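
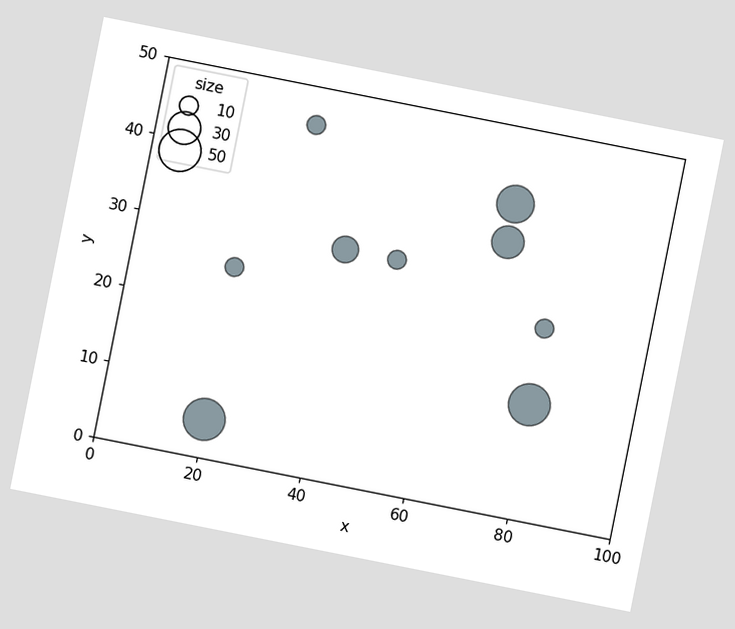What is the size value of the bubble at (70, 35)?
30

The chart is tilted about 11° clockwise. Matching the bubble at (70, 35) against the size legend gives 30.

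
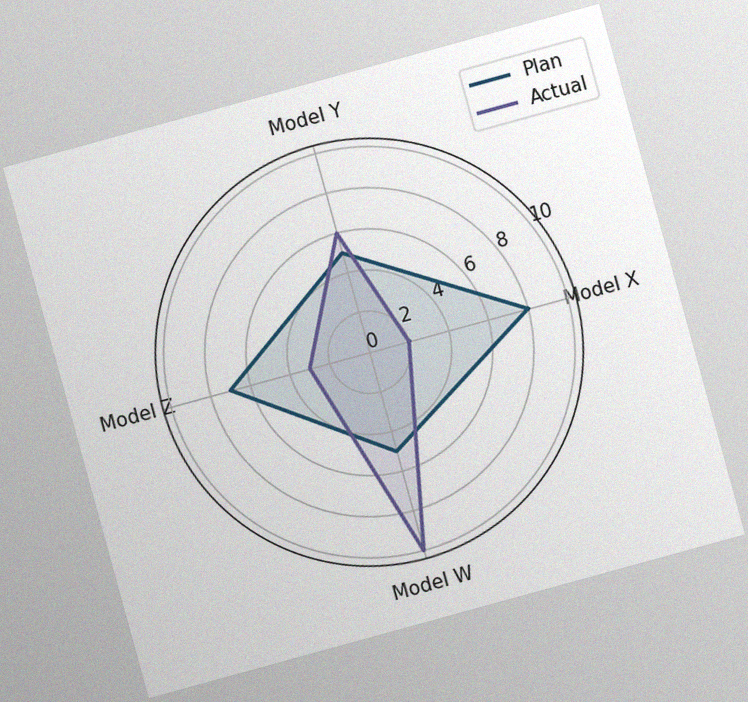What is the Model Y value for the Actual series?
6

The chart is tilted about 15° counter-clockwise, with some photo noise. On the Model Y axis, Actual reaches 6.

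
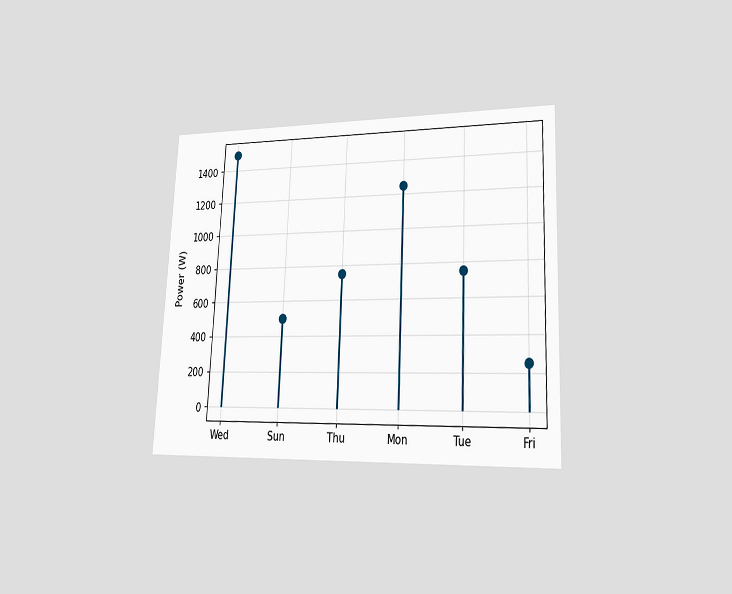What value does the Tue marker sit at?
750W

The chart is tilted about 3° clockwise and viewed at a slight angle. The Tue marker sits at 750W.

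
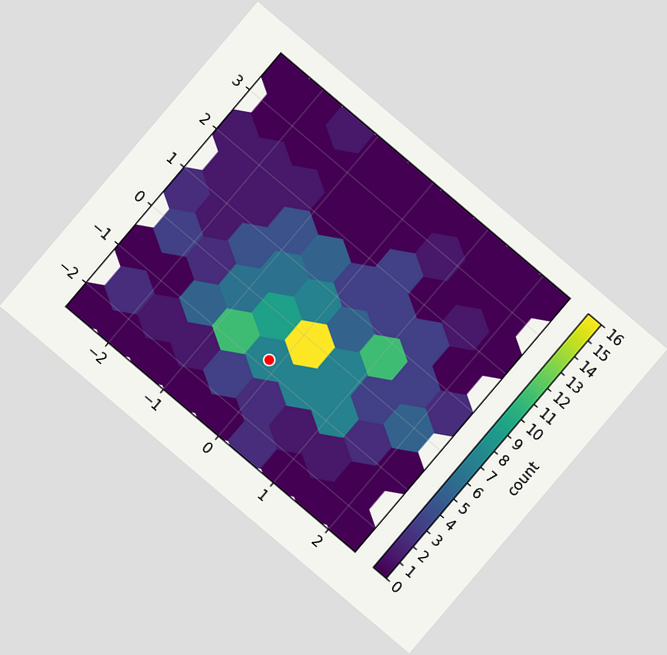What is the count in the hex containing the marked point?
7

The chart is tilted about 40° clockwise. The marked hex reads 7 on the colorbar.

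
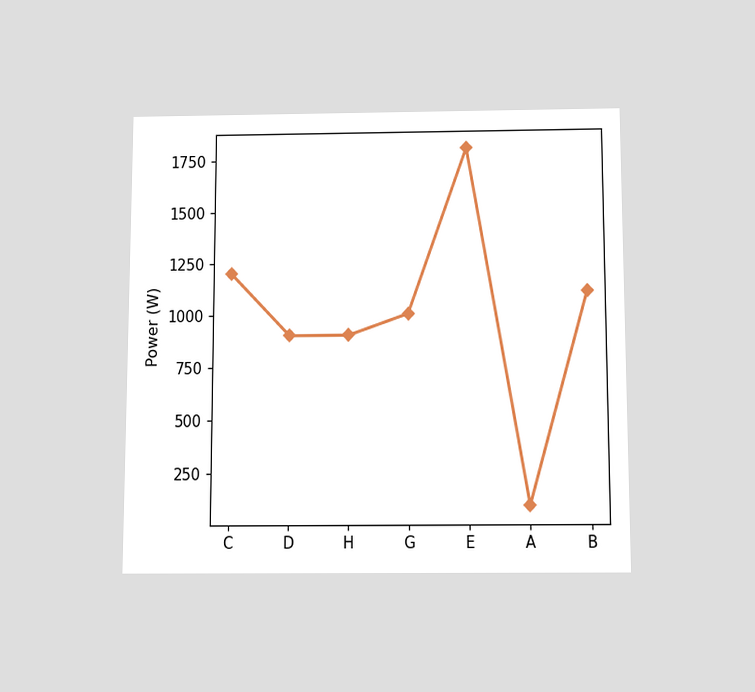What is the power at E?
1800W

The chart is viewed slightly from below. At E, the line is at 1800W.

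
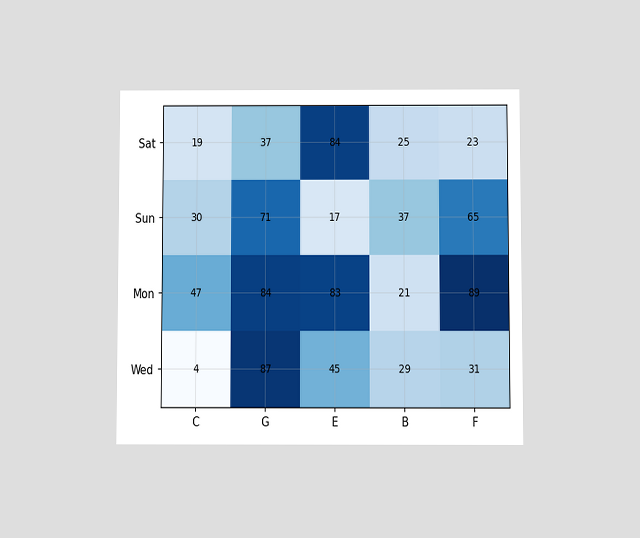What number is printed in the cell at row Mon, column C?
The chart is viewed at a slight angle. The (Mon, C) cell reads 47.

47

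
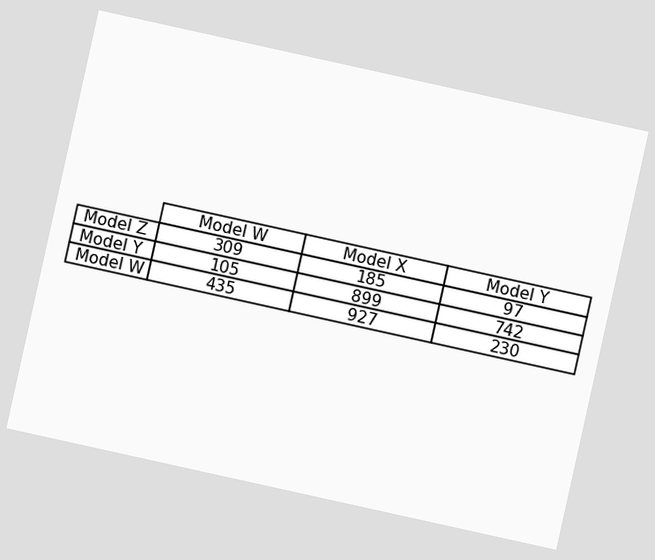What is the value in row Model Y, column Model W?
105

The chart is tilted about 12° clockwise. The (Model Y, Model W) cell reads 105.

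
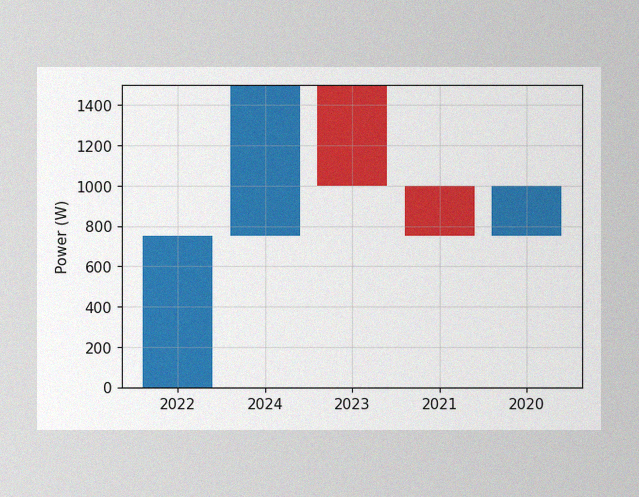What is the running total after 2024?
The image has some photo noise and uneven lighting. After 2024 the running total reaches 1500W.

1500W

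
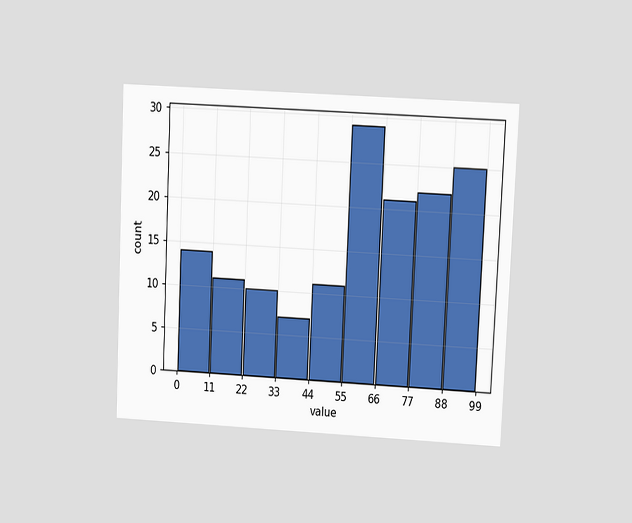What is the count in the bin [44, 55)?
The chart is tilted about 3° clockwise and viewed at a slight angle. The [44, 55) bin has height 11.

11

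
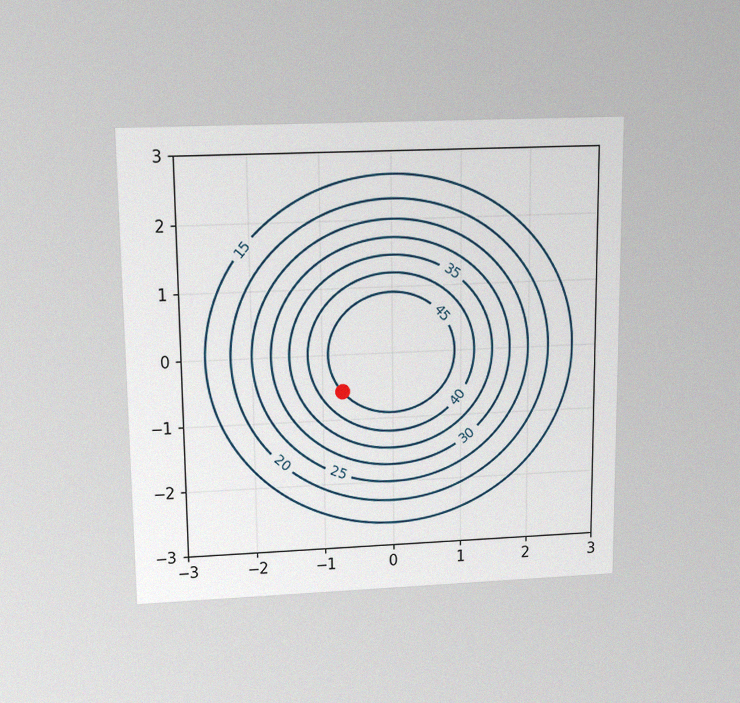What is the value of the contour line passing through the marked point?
45

The chart is viewed slightly from above, with some photo noise. The marked point sits on the contour labelled 45.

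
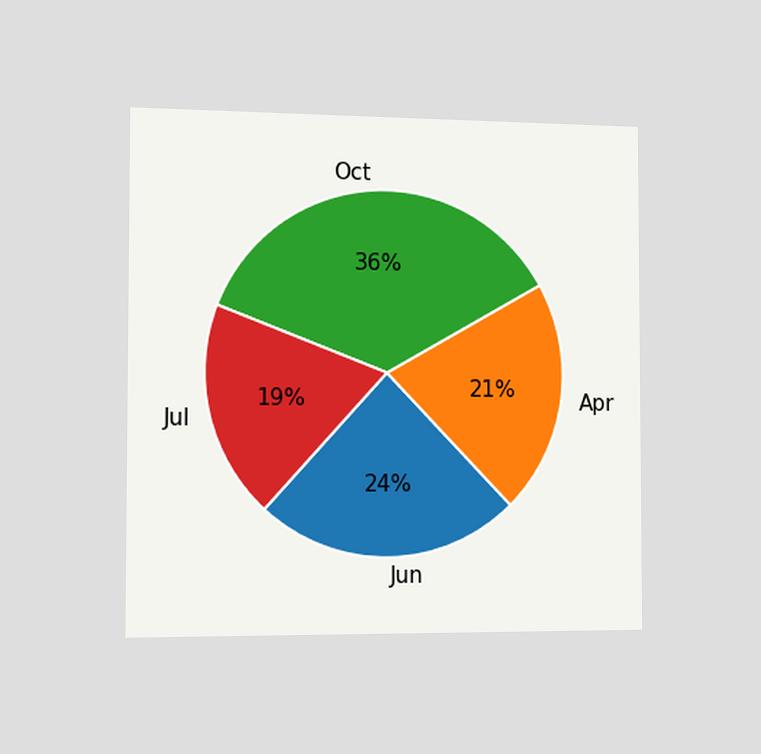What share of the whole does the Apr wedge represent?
21%

The chart is viewed slightly from the left. The Apr slice takes up 21% of the pie.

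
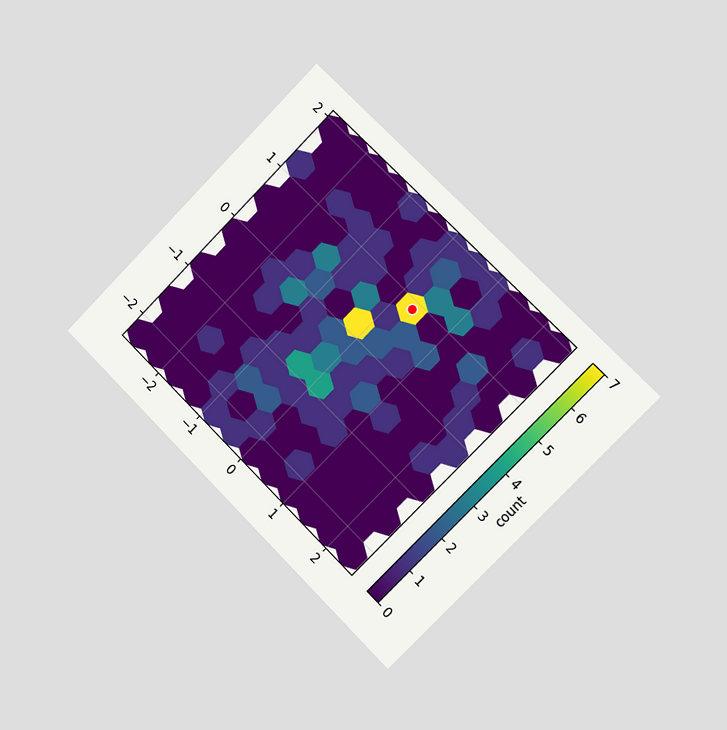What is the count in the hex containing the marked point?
The chart is tilted about 45° clockwise and viewed slightly from the right. The marked hex reads 7 on the colorbar.

7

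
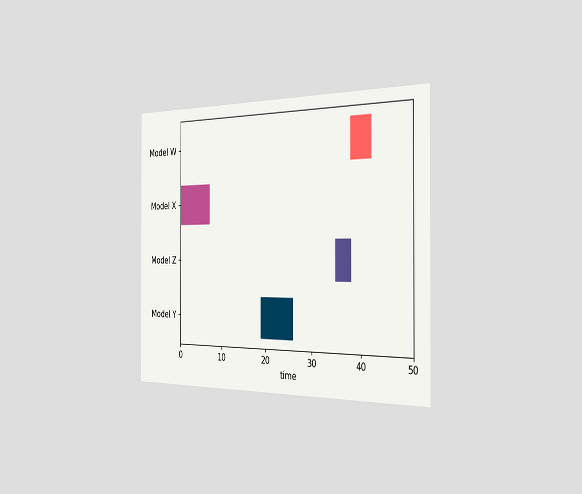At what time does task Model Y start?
19

The chart is viewed slightly from the right. The Model Y bar begins at t=19.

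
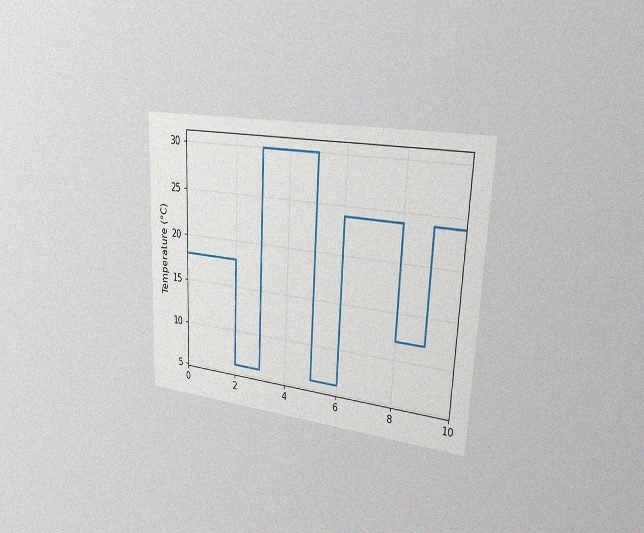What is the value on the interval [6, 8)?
24°C

The chart is tilted about 2° clockwise and viewed slightly from the right, with some photo noise. On [6, 8) the step sits at 24°C.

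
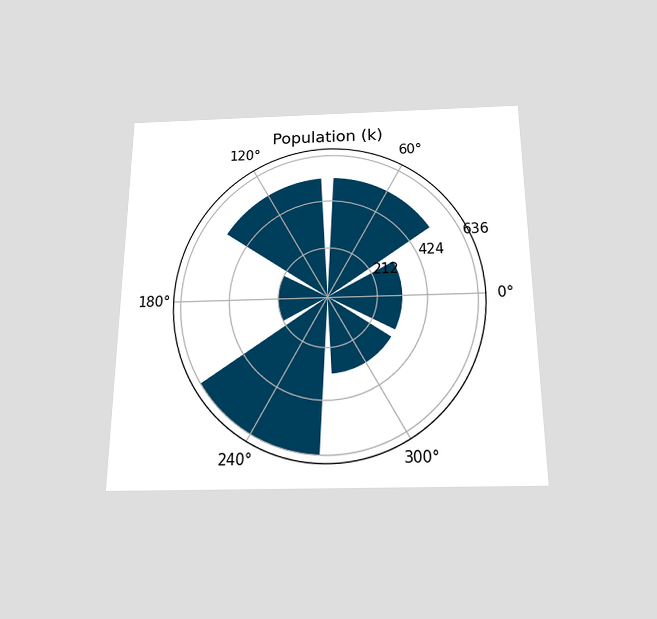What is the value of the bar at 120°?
530k

The chart is viewed slightly from below. The bar at 120° reaches 530k on the radial axis.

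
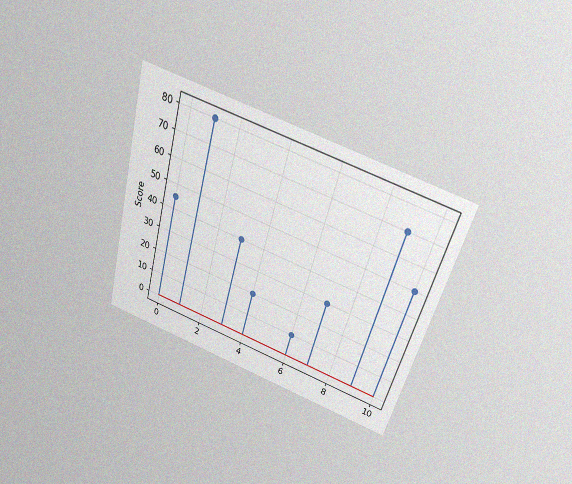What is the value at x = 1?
80

The chart is tilted about 16° clockwise and viewed slightly from above, with some photo noise. The stem at x=1 reaches 80.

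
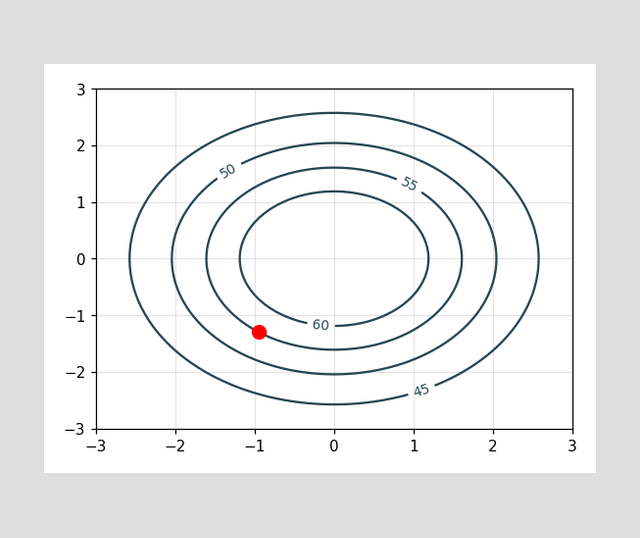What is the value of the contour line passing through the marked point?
55

The marked point sits on the contour labelled 55.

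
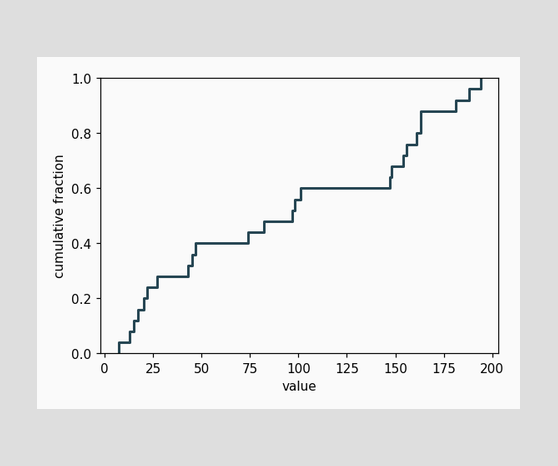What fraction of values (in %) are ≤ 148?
At x=148 the ECDF step is at 68%.

68%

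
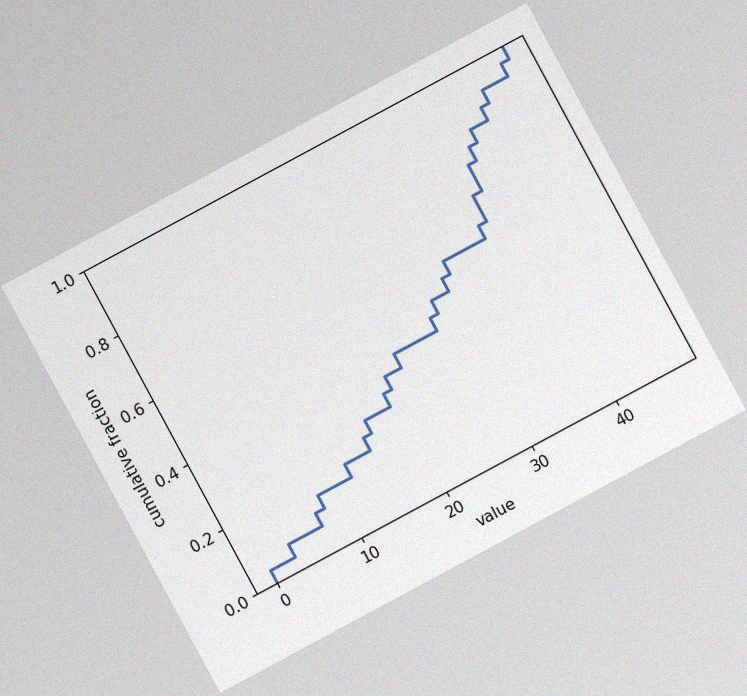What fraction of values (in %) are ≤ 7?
The chart is tilted about 28° counter-clockwise, with some photo noise. At x=7 the ECDF step is at 12%.

12%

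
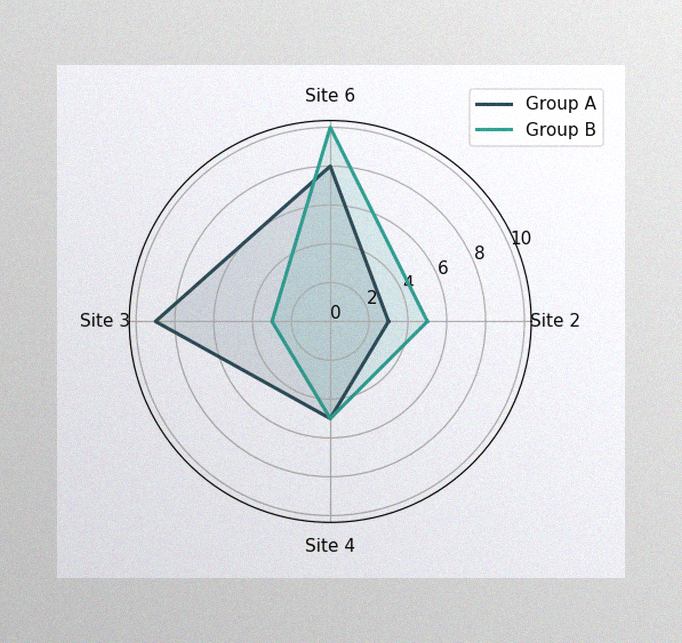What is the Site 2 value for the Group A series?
The image has some photo noise and uneven lighting. On the Site 2 axis, Group A reaches 3.

3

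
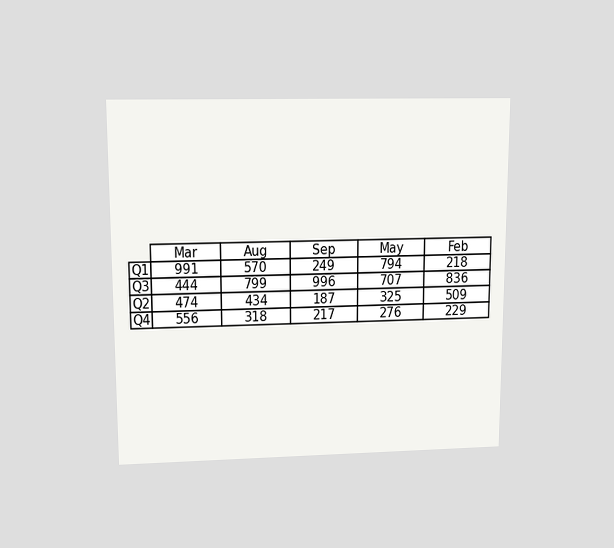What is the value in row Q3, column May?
707

The chart is viewed slightly from above. The (Q3, May) cell reads 707.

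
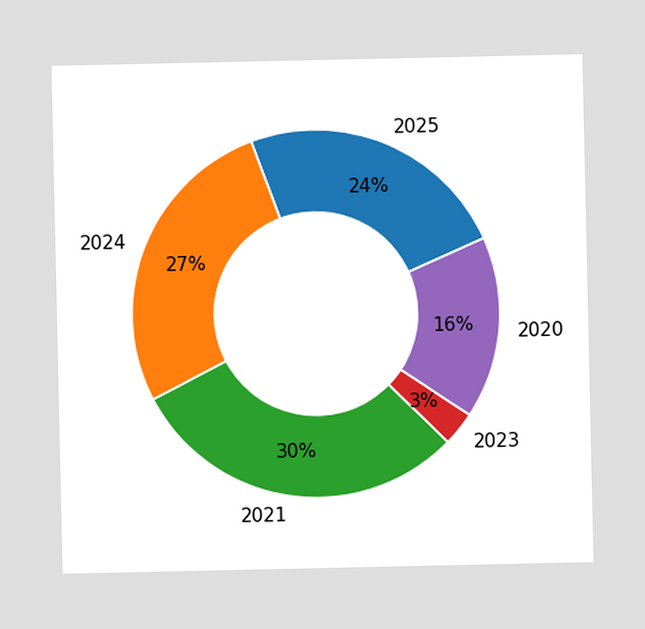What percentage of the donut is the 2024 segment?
27%

The 2024 segment takes up 27% of the ring.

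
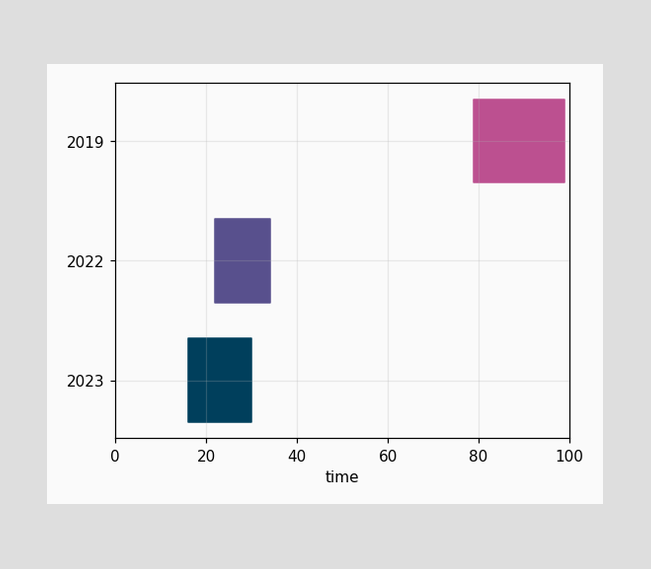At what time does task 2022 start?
22

The 2022 bar begins at t=22.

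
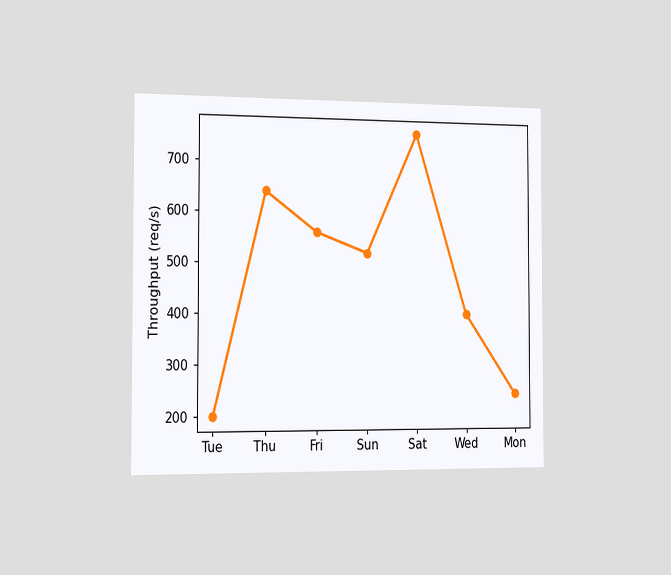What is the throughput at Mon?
240req/s

The chart is viewed slightly from the left. At Mon, the line is at 240req/s.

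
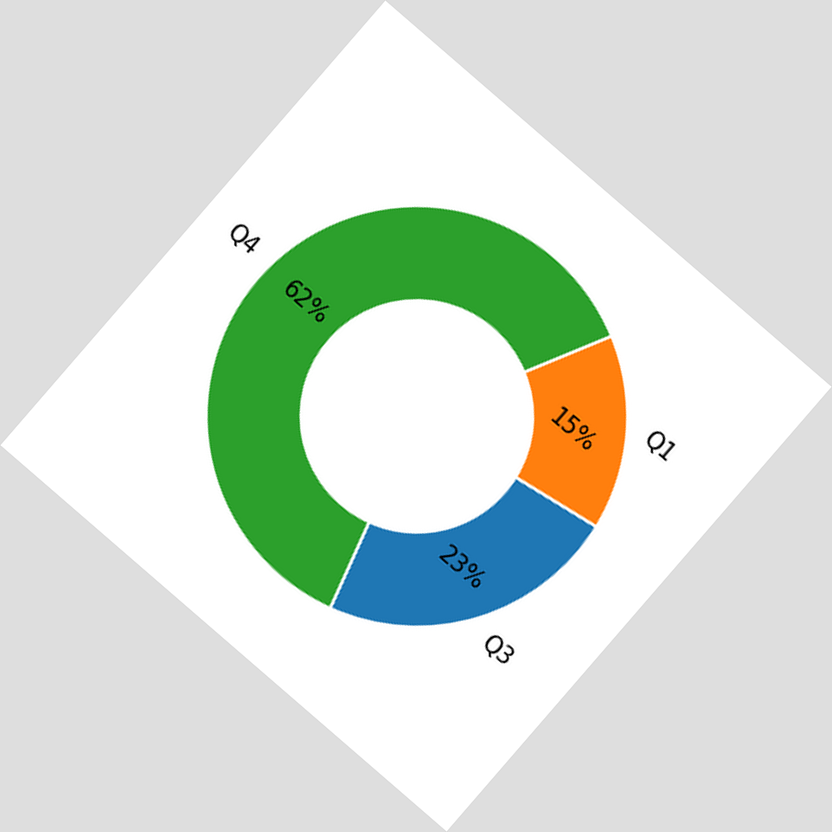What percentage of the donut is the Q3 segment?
23%

The chart is tilted about 41° clockwise. The Q3 segment takes up 23% of the ring.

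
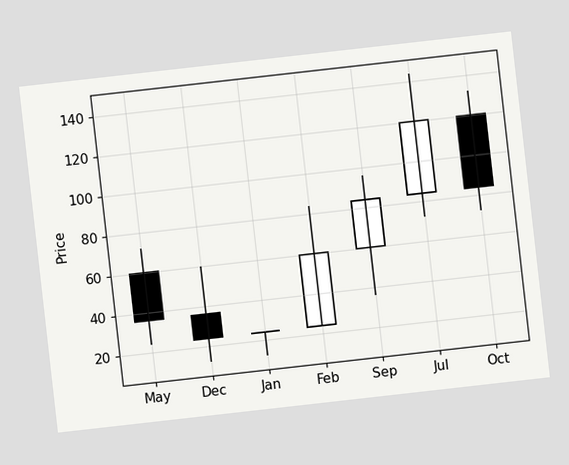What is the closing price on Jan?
24

The chart is tilted about 6° counter-clockwise. The Jan candle closes at 24.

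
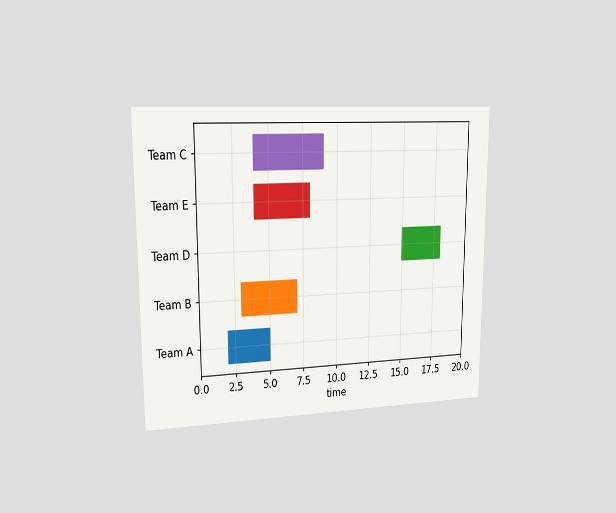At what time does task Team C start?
4

The chart is viewed slightly from the left. The Team C bar begins at t=4.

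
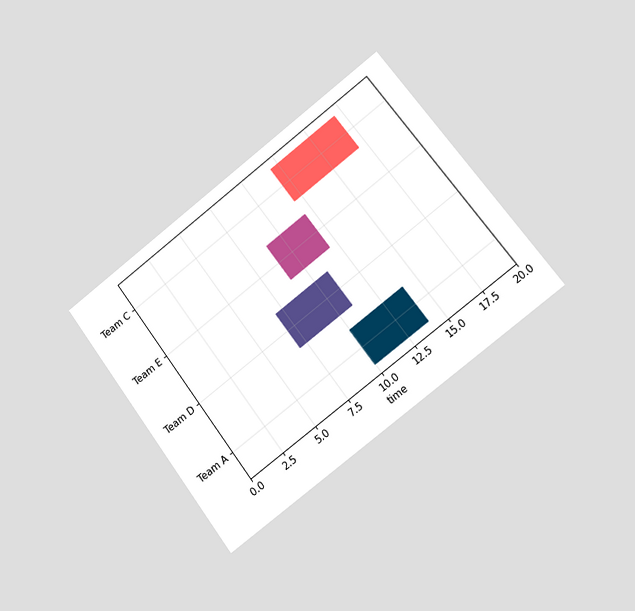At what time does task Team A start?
10

The chart is tilted about 37° counter-clockwise and viewed slightly from the right. The Team A bar begins at t=10.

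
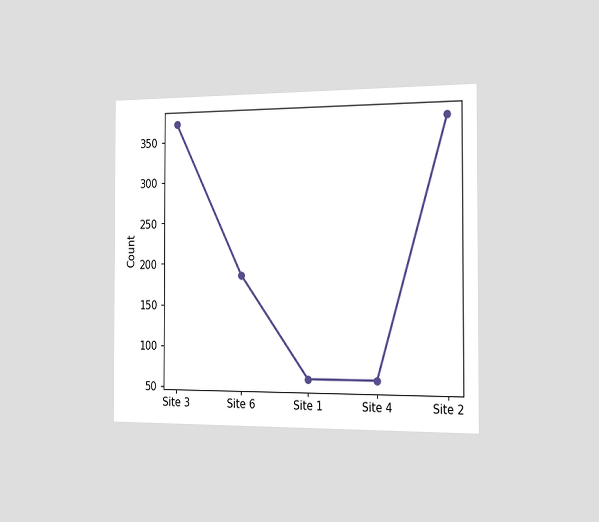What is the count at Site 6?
The chart is viewed slightly from the right. At Site 6, the line is at 186.

186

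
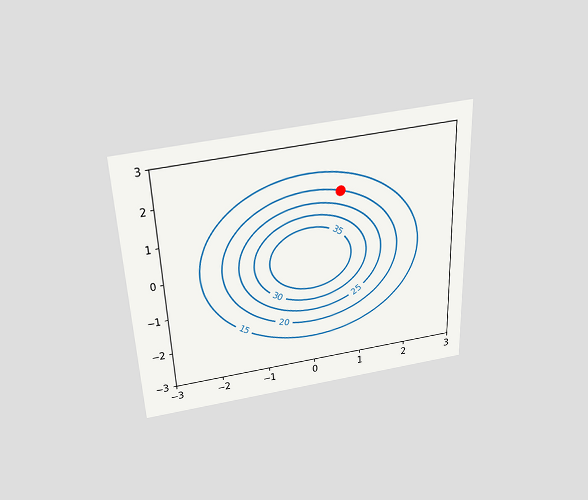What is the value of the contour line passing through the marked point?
The chart is tilted about 2° counter-clockwise and viewed slightly from above. The marked point sits on the contour labelled 20.

20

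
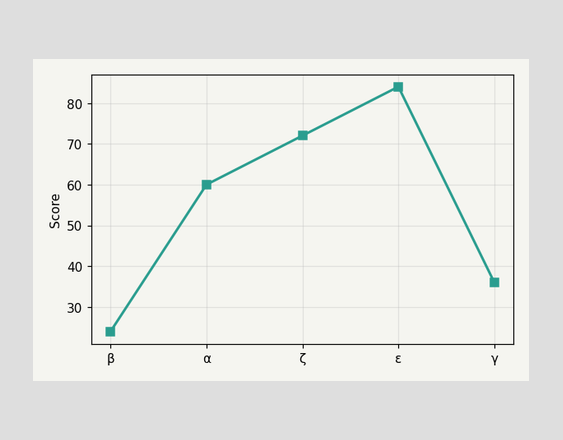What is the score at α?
60

At α, the line is at 60.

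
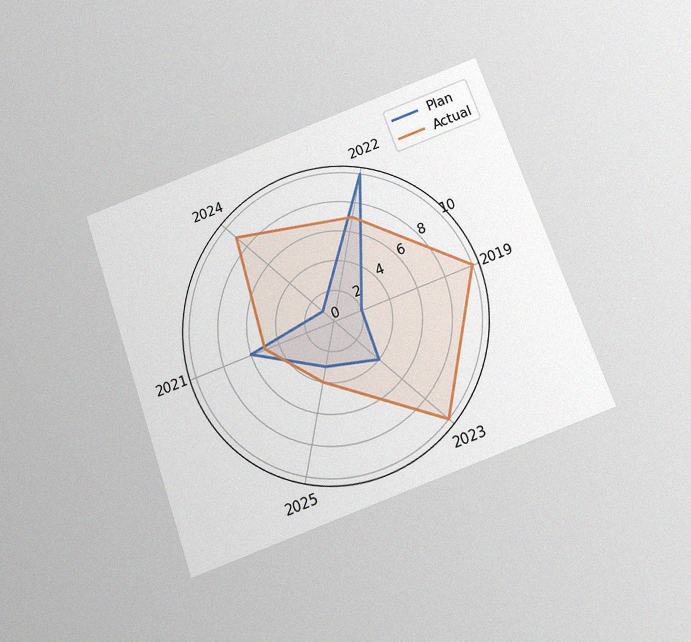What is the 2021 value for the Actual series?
The chart is tilted about 20° counter-clockwise and viewed slightly from below, with some photo noise. On the 2021 axis, Actual reaches 5.

5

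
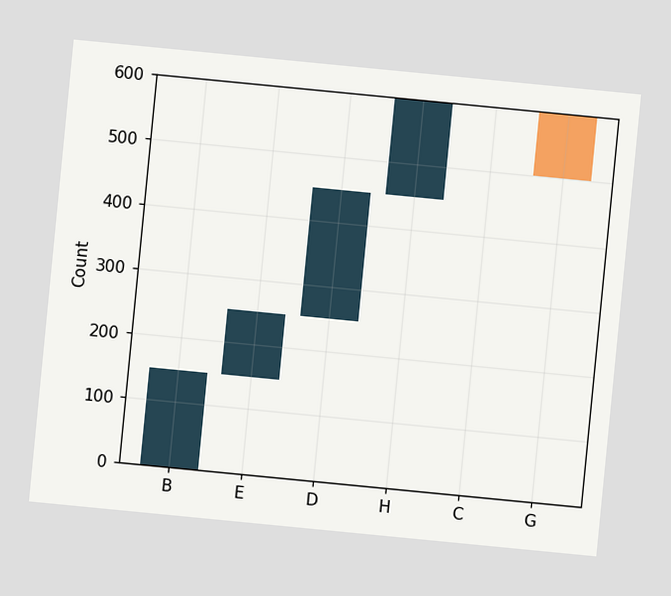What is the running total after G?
500

The chart is tilted about 6° clockwise. After G the running total reaches 500.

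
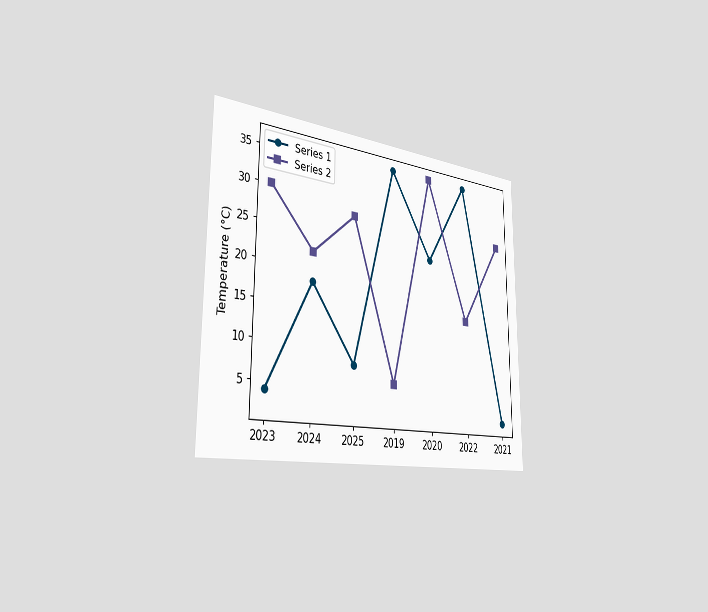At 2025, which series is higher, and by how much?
Series 2, by 20°C

The chart is viewed slightly from the left. At 2025, Series 2 sits above the other line by 20°C.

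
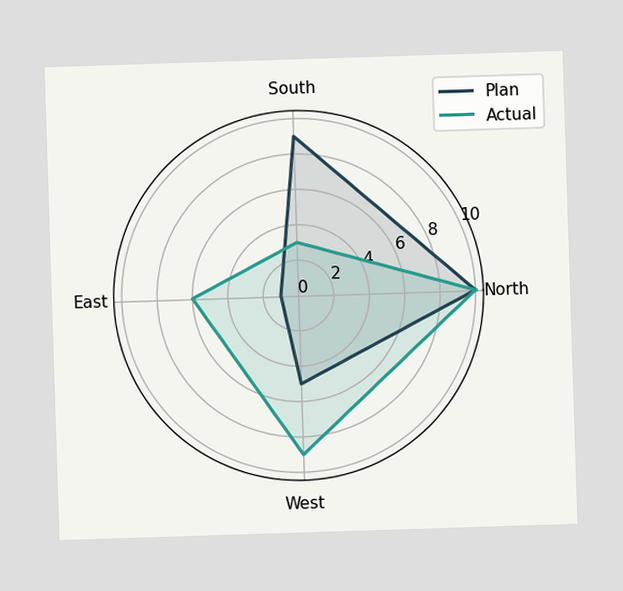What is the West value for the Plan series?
On the West axis, Plan reaches 5.

5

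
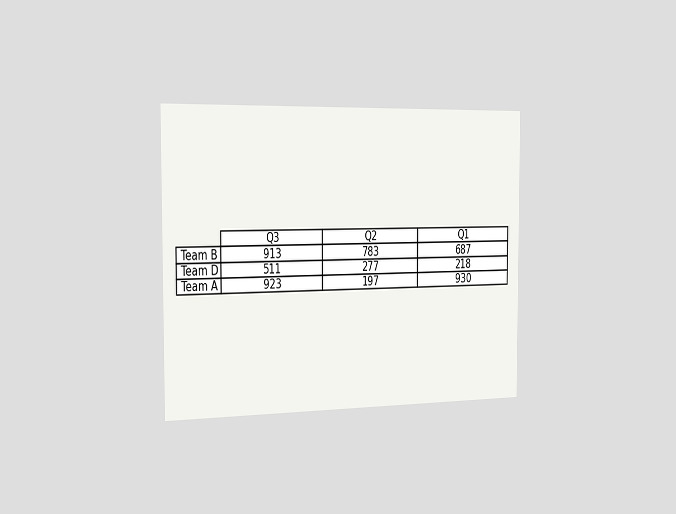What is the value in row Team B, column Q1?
687

The chart is viewed slightly from the left. The (Team B, Q1) cell reads 687.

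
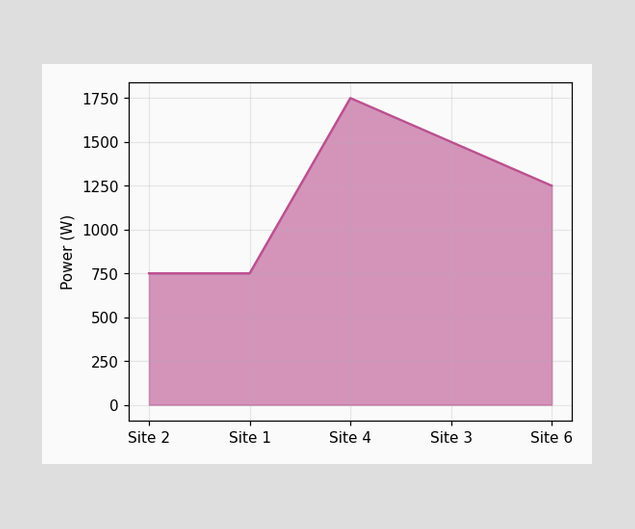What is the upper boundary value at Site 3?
At Site 3 the upper boundary is at 1500W.

1500W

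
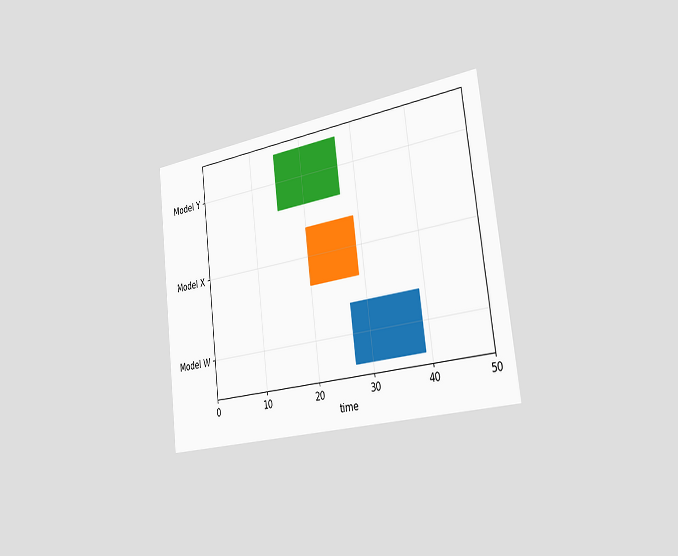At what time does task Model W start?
27

The chart is tilted about 7° counter-clockwise and viewed slightly from the right. The Model W bar begins at t=27.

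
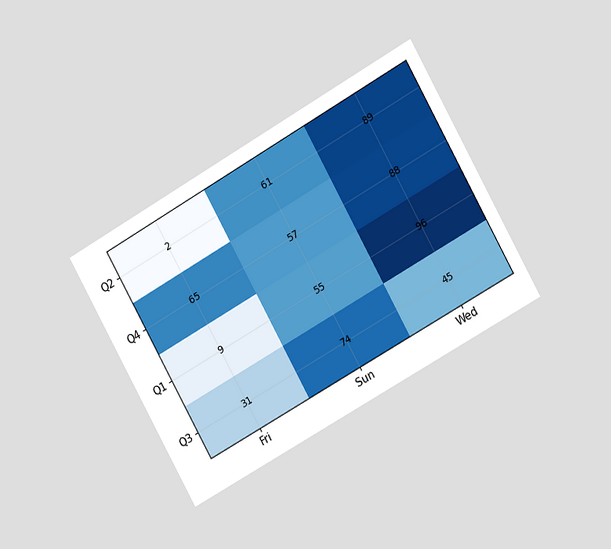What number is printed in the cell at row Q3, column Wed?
The chart is tilted about 29° counter-clockwise and viewed at a slight angle. The (Q3, Wed) cell reads 45.

45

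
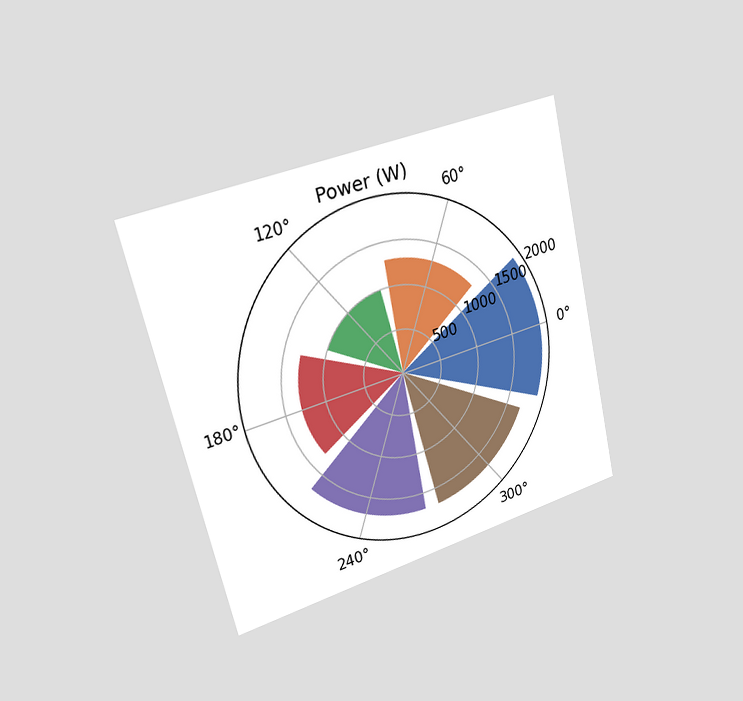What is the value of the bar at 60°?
1300W

The chart is tilted about 14° counter-clockwise and viewed slightly from the left. The bar at 60° reaches 1300W on the radial axis.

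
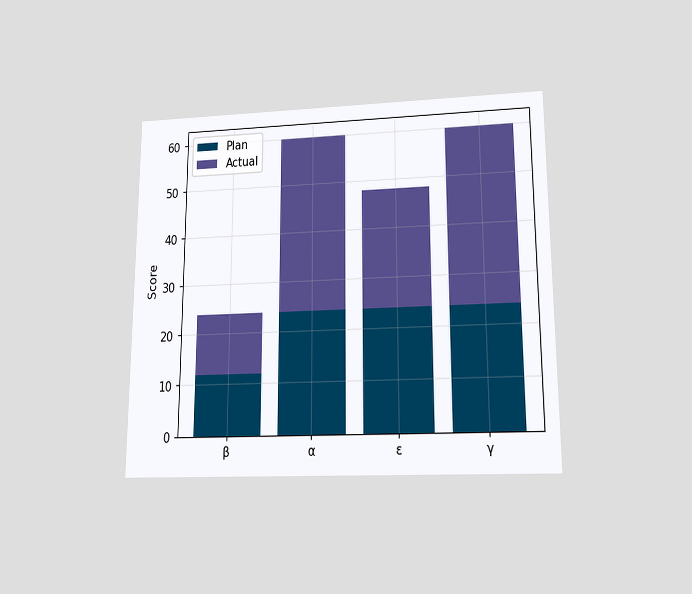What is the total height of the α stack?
The chart is viewed slightly from below. The α stack's top reaches 60 on the y-axis.

60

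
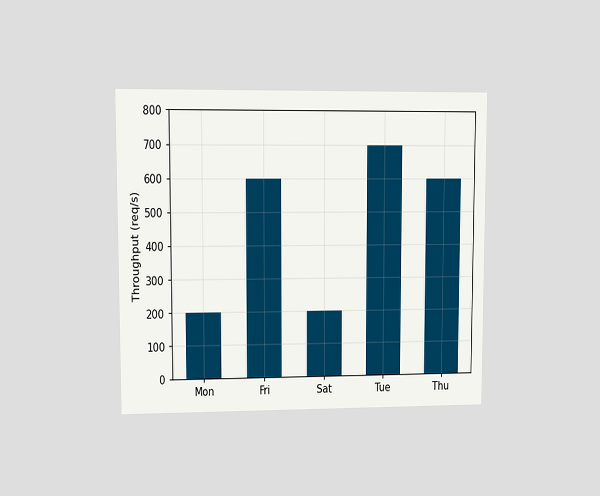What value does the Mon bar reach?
The chart is viewed at a slight angle. Reading along the chart's y-axis, the Mon bar reaches 200req/s.

200req/s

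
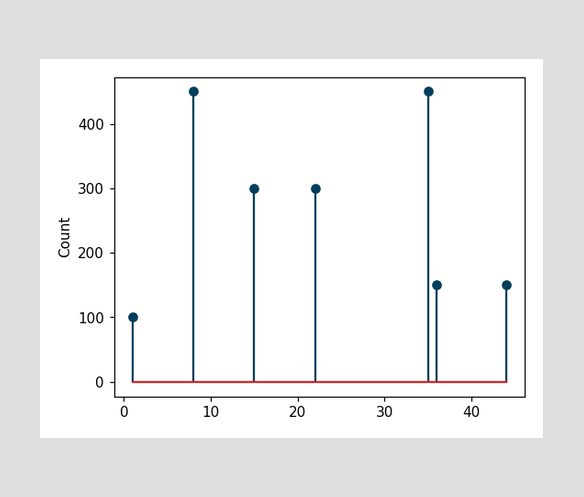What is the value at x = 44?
The stem at x=44 reaches 150.

150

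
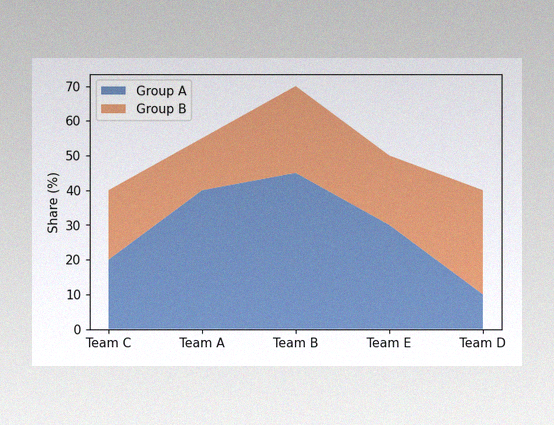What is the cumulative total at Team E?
The image has some photo noise and uneven lighting. The stacked total at Team E reaches 50%.

50%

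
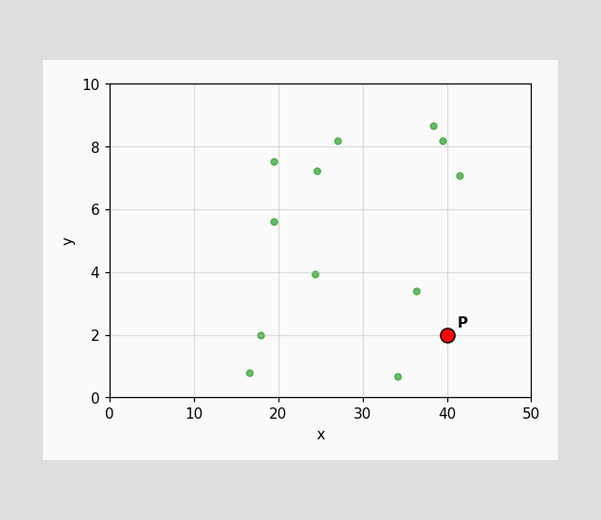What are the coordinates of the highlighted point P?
(40, 2)

Following the gridlines from P to each axis, P sits at (40, 2).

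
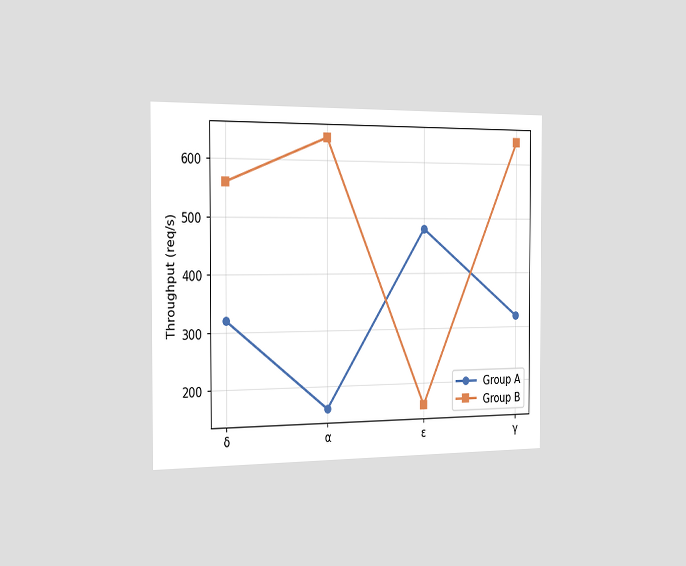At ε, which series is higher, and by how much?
The chart is viewed slightly from the left. At ε, Group A sits above the other line by 320req/s.

Group A, by 320req/s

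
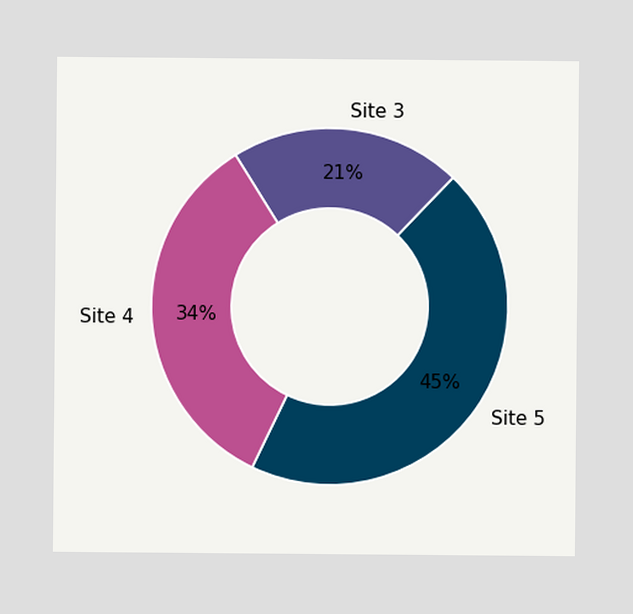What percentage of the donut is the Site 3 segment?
21%

The Site 3 segment takes up 21% of the ring.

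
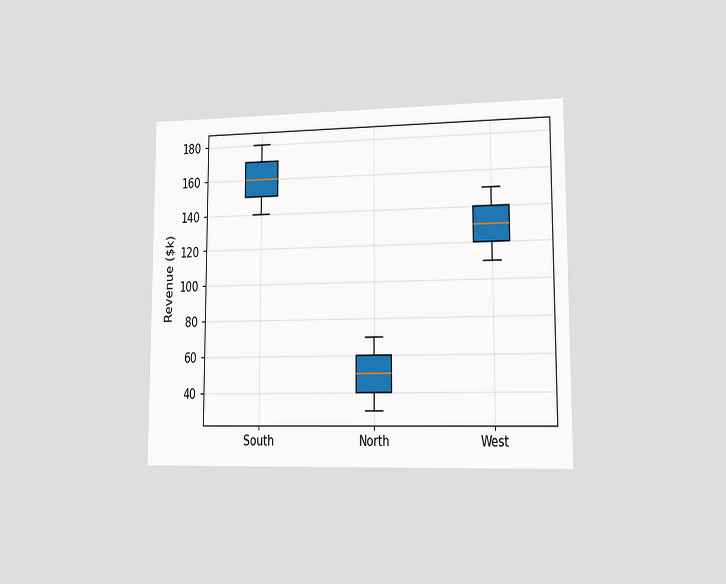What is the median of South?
$160k

The chart is viewed slightly from the right. The median line in the South box sits at $160k.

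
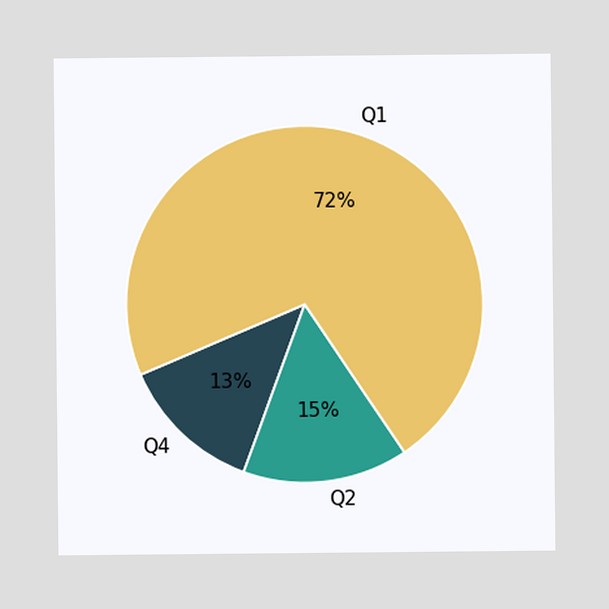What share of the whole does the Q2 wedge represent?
15%

The Q2 slice takes up 15% of the pie.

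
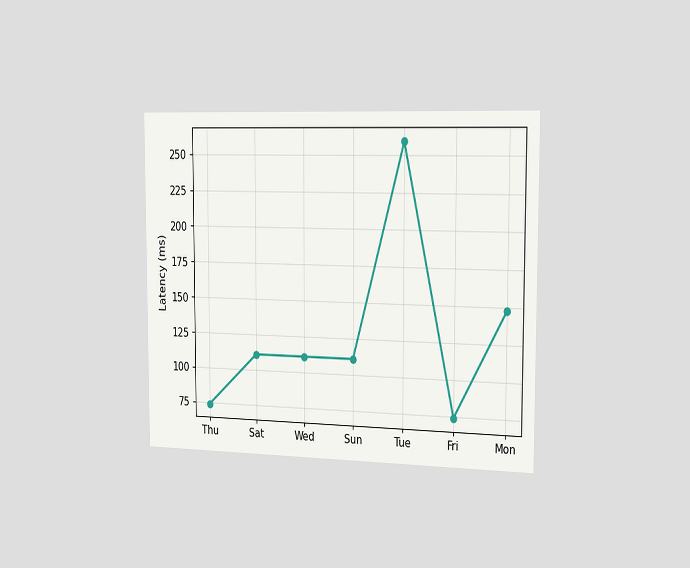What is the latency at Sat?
111ms

The chart is viewed slightly from the right. At Sat, the line is at 111ms.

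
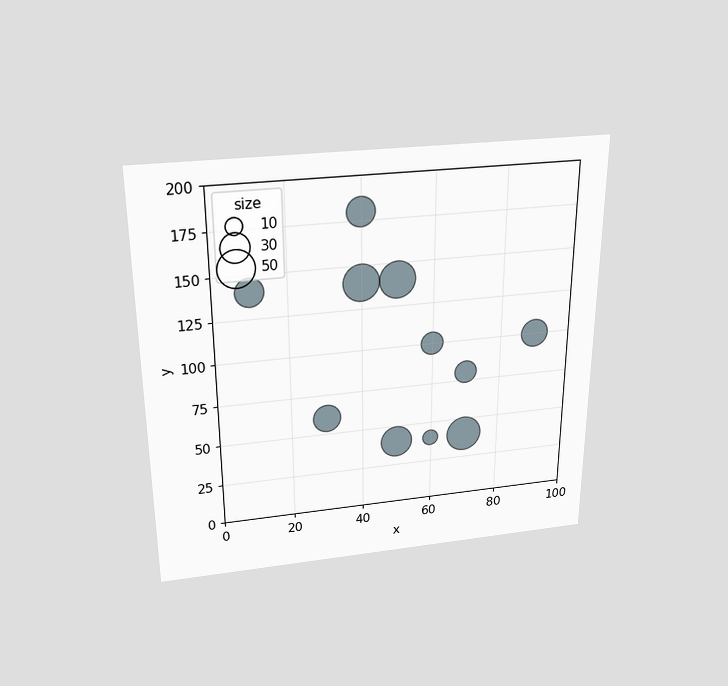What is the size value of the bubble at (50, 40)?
40

The chart is viewed slightly from above. Matching the bubble at (50, 40) against the size legend gives 40.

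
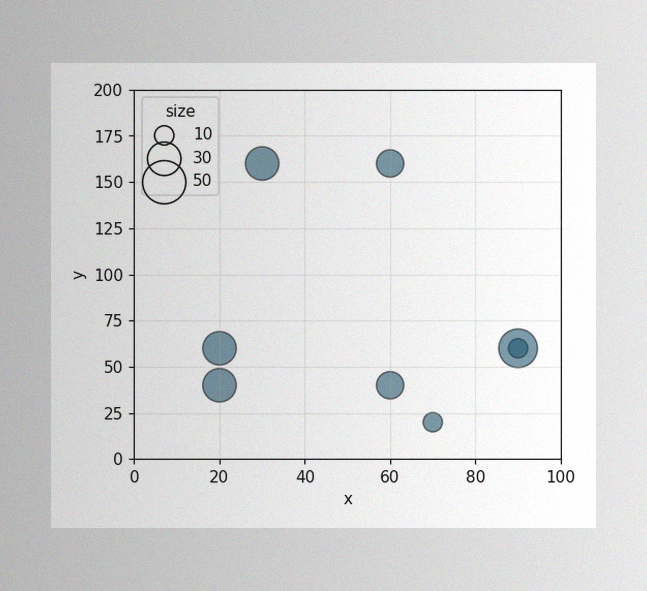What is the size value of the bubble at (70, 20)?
10

The image has some photo noise and uneven lighting. Matching the bubble at (70, 20) against the size legend gives 10.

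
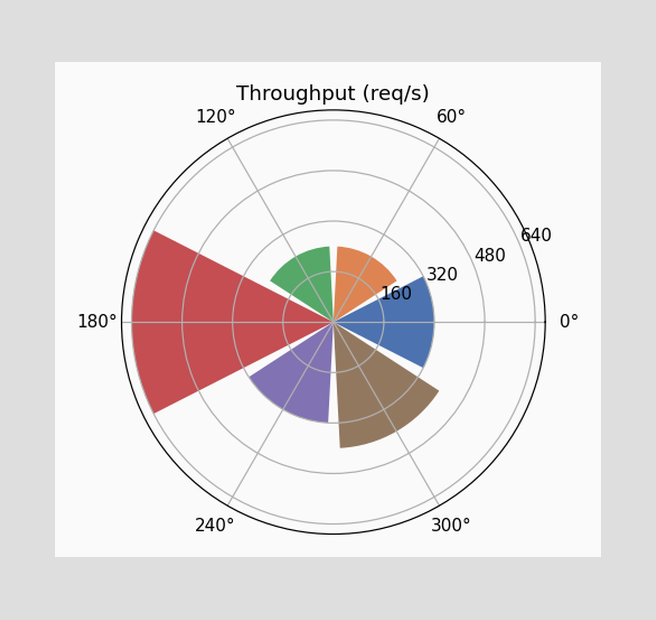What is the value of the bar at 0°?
The bar at 0° reaches 320req/s on the radial axis.

320req/s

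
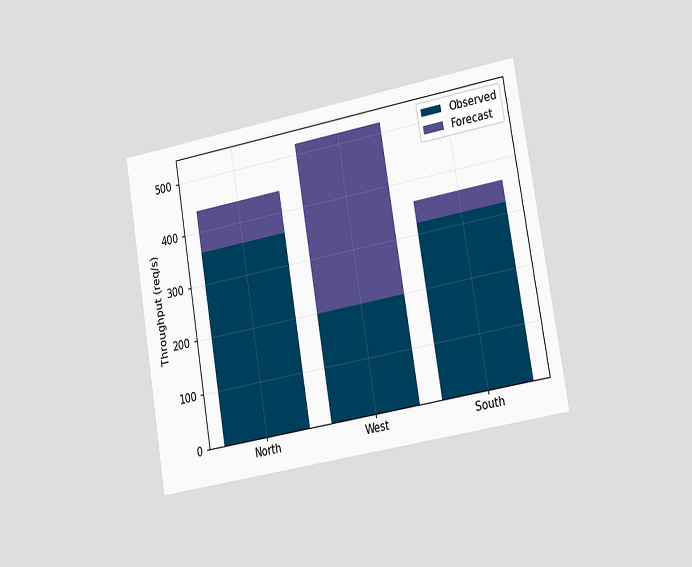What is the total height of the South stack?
360req/s

The chart is tilted about 9° counter-clockwise and viewed slightly from the right. The South stack's top reaches 360req/s on the y-axis.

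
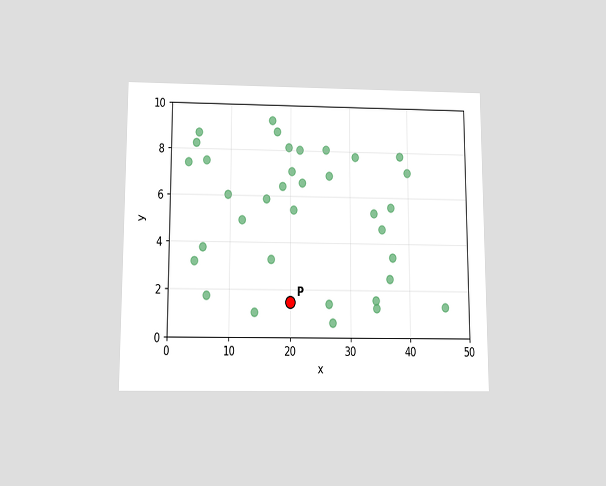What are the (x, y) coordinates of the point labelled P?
The chart is viewed slightly from below. Following the gridlines from P to each axis, P sits at (20, 1.5).

(20, 1.5)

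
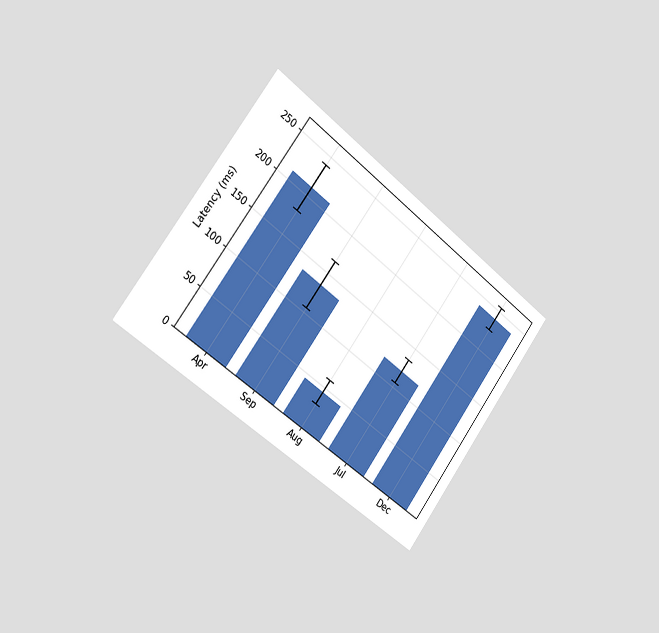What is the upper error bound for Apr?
240ms

The chart is tilted about 37° clockwise and viewed slightly from the left. The Apr bar's upper whisker reaches 240ms.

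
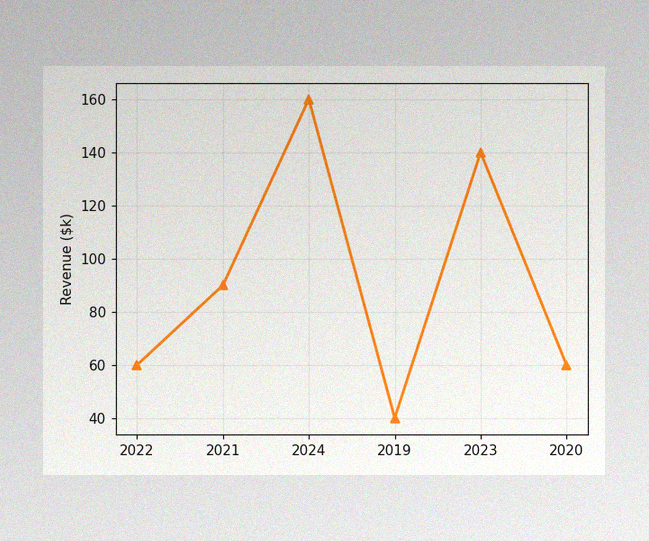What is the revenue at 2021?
The image has some photo noise and uneven lighting. At 2021, the line is at $90k.

$90k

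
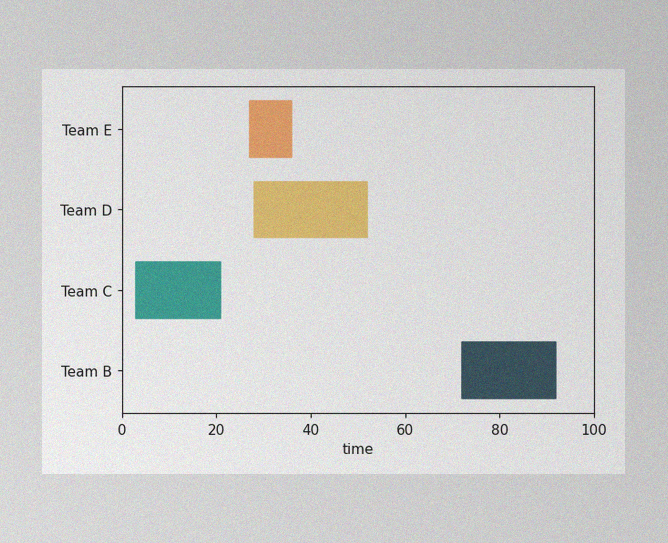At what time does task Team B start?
The image has some photo noise and uneven lighting. The Team B bar begins at t=72.

72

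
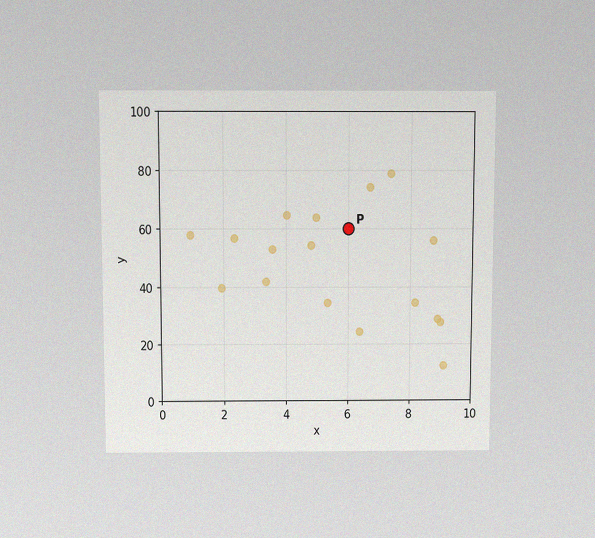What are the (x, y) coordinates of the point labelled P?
(6, 60)

The chart is viewed slightly from above, with some photo noise. Following the gridlines from P to each axis, P sits at (6, 60).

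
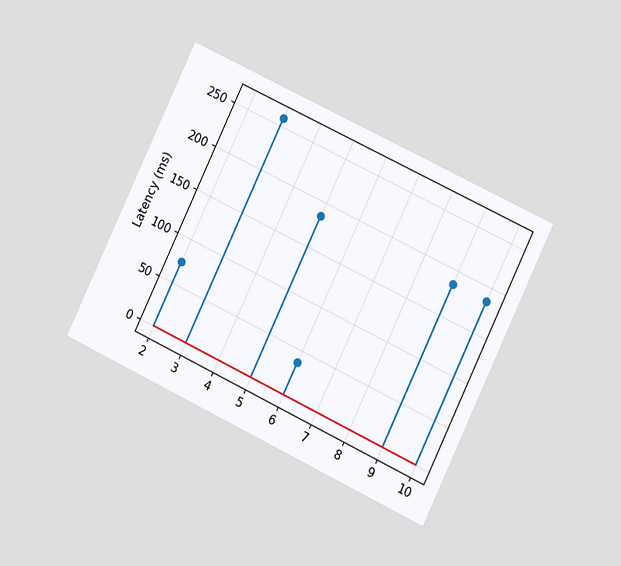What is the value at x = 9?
The chart is tilted about 26° clockwise and viewed at a slight angle. The stem at x=9 reaches 185ms.

185ms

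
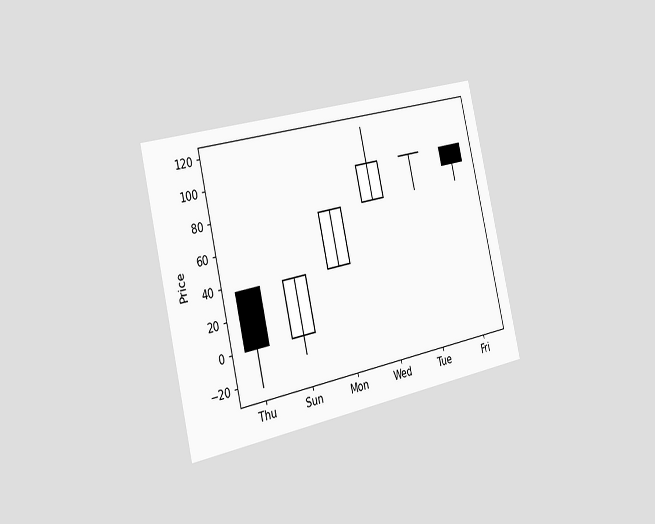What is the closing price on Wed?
The chart is tilted about 13° counter-clockwise and viewed slightly from the left. The Wed candle closes at 96.

96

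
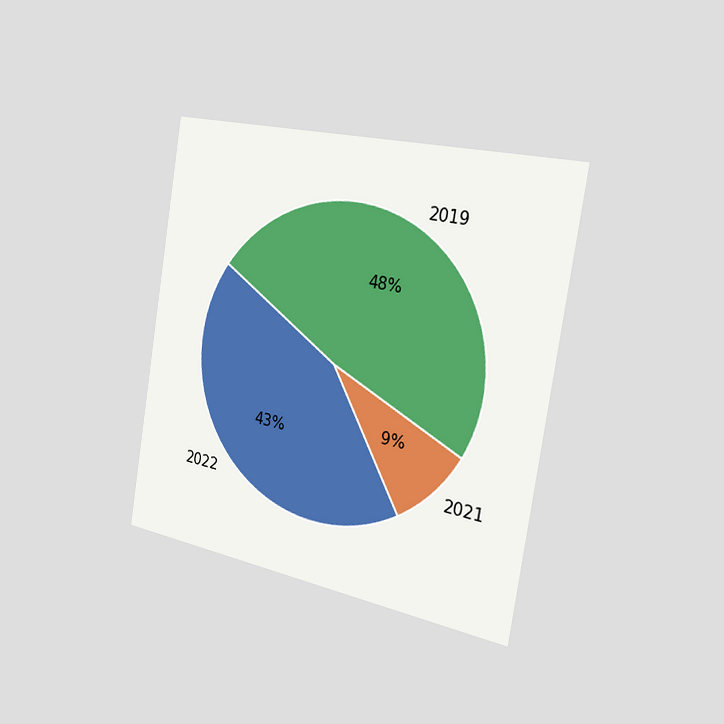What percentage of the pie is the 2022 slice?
43%

The chart is tilted about 9° clockwise and viewed slightly from the right. The 2022 slice takes up 43% of the pie.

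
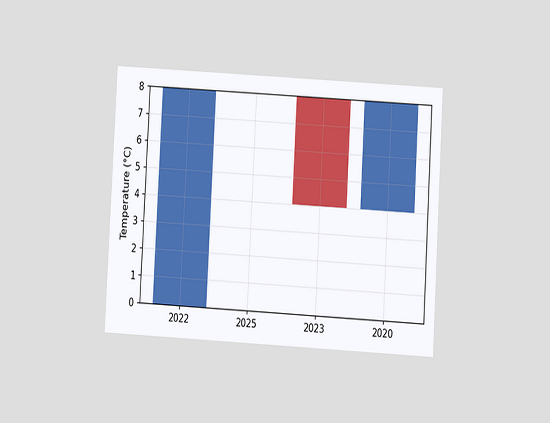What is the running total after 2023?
The chart is tilted about 3° clockwise and viewed at a slight angle. After 2023 the running total reaches 4°C.

4°C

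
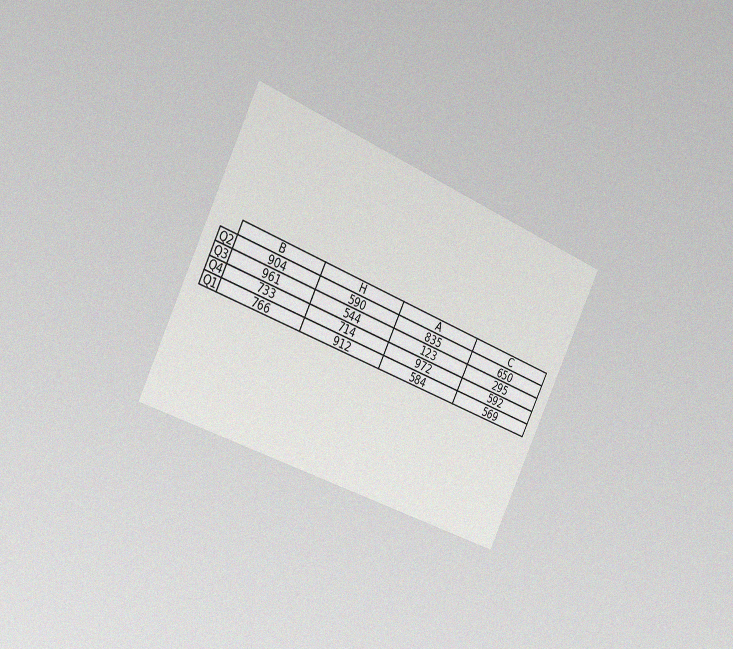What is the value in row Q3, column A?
The chart is tilted about 26° clockwise and viewed slightly from the left, with some photo noise. The (Q3, A) cell reads 123.

123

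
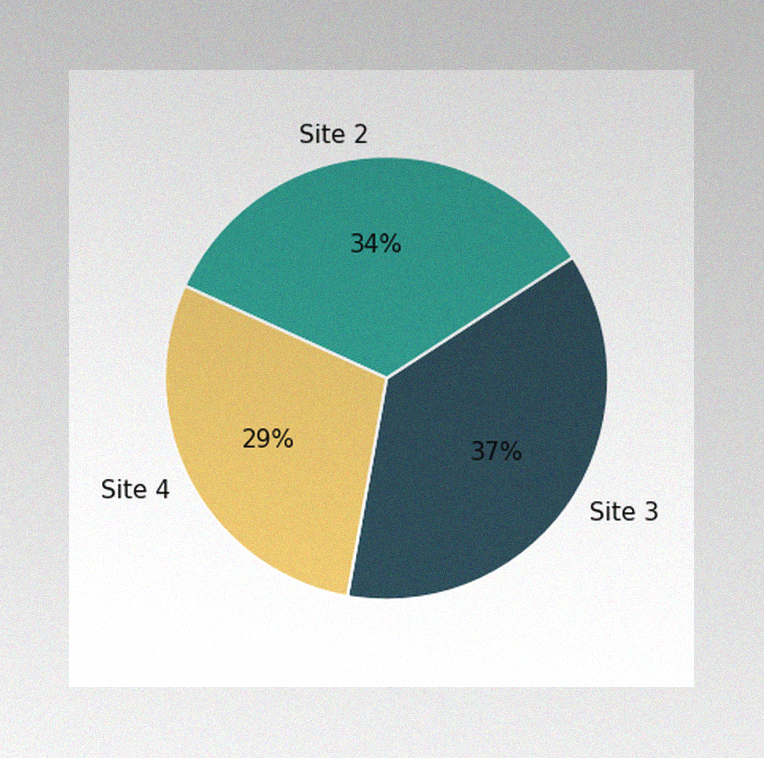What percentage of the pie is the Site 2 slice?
The image has some photo noise and uneven lighting. The Site 2 slice takes up 34% of the pie.

34%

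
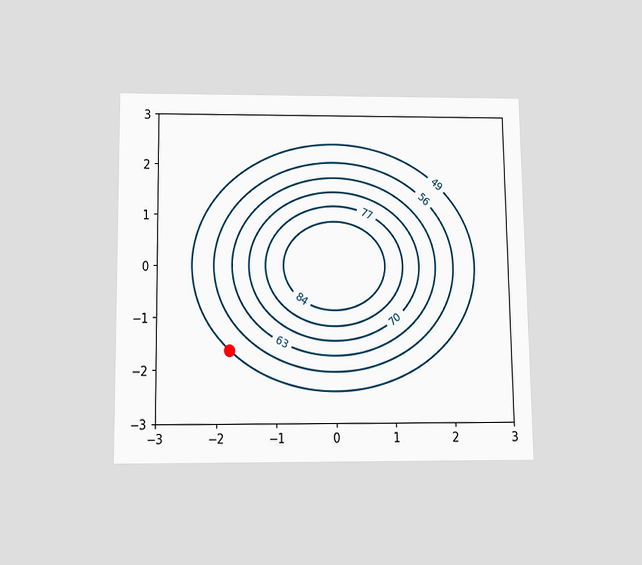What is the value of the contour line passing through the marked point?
49

The chart is viewed slightly from below. The marked point sits on the contour labelled 49.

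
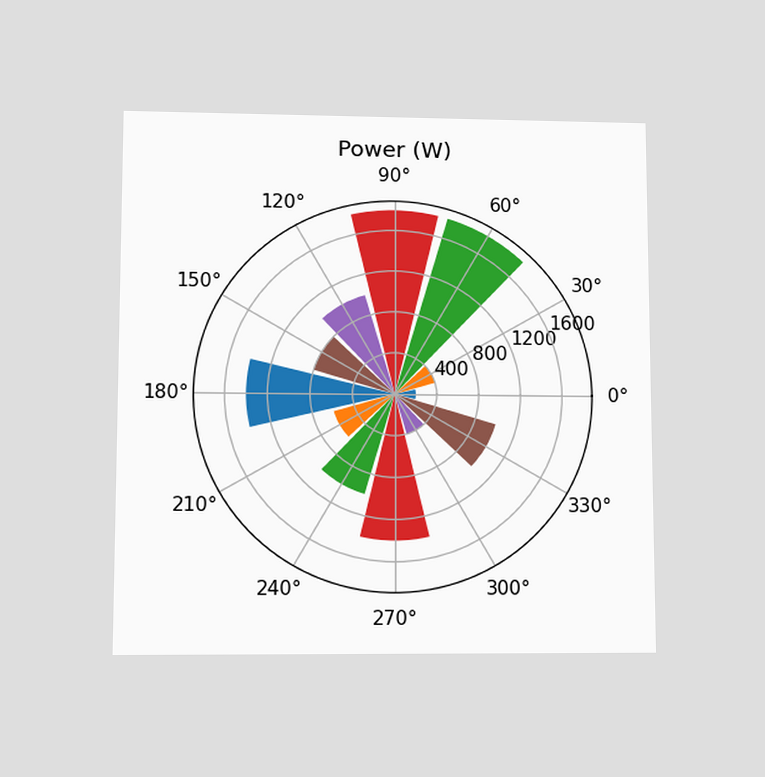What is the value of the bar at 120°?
1000W

The chart is viewed at a slight angle. The bar at 120° reaches 1000W on the radial axis.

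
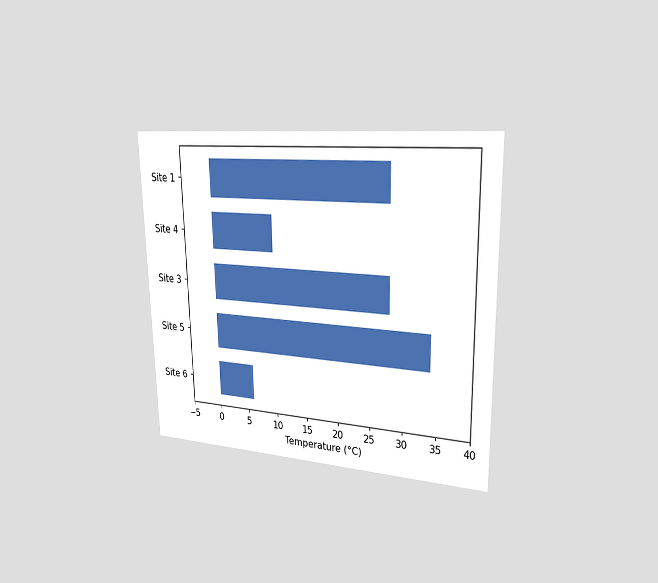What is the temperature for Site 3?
28°C

The chart is viewed slightly from the right. Reading along the chart's x-axis, the Site 3 bar reaches 28°C.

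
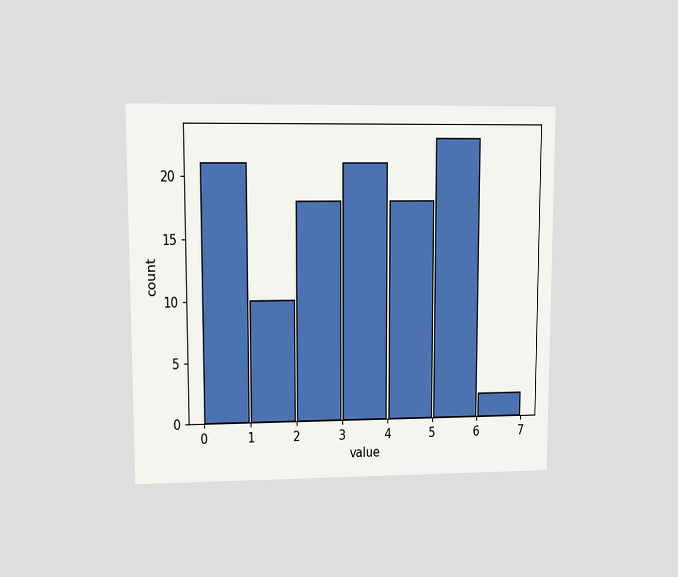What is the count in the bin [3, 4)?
The chart is viewed at a slight angle. The [3, 4) bin has height 21.

21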